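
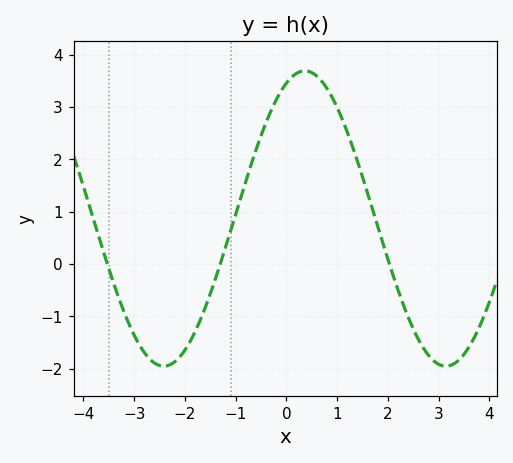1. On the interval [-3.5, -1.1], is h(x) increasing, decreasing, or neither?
neither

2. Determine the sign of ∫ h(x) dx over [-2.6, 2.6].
positive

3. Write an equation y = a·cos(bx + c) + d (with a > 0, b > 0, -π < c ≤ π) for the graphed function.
y = 2.82cos(1.13x - 0.412) + 0.87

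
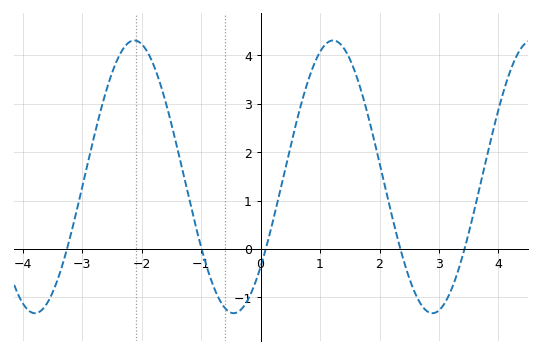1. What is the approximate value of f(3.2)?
-0.9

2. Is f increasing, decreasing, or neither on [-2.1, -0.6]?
decreasing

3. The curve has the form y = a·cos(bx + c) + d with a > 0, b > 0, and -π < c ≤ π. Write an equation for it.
y = 2.82cos(1.9x - 2.3) + 1.49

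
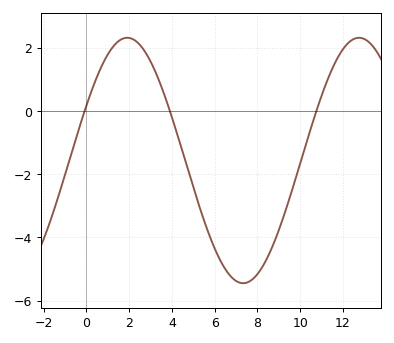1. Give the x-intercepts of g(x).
0, 4, 10.8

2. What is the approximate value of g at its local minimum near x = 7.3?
-5.4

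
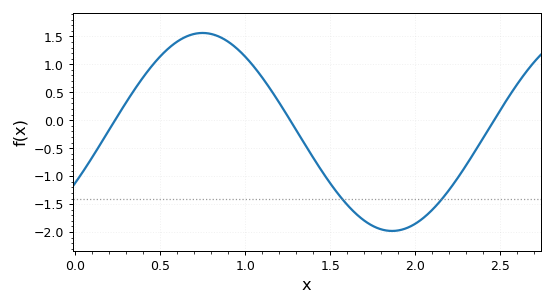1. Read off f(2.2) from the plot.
-1.25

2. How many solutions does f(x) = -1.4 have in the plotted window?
2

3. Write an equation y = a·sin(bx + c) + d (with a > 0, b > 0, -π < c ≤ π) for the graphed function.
y = 1.77sin(2.8x - 0.54) - 0.21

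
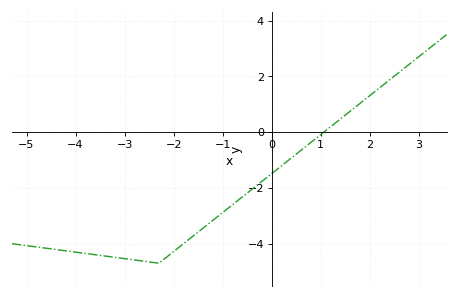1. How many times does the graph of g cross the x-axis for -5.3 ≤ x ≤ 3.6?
1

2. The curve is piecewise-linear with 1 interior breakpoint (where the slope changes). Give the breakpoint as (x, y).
(-2.3, -4.7)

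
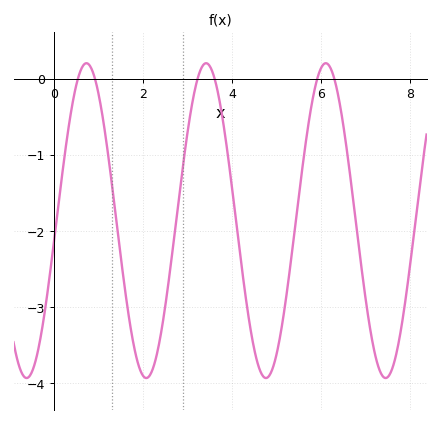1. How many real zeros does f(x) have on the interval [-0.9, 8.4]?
6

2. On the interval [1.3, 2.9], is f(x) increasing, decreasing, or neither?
neither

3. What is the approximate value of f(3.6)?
0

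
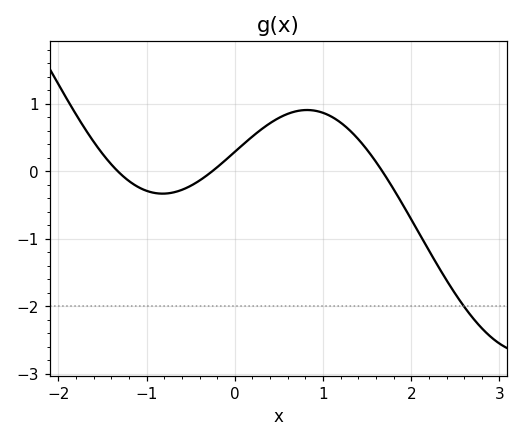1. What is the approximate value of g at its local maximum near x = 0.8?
0.905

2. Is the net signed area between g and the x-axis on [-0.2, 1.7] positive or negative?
positive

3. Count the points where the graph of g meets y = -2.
1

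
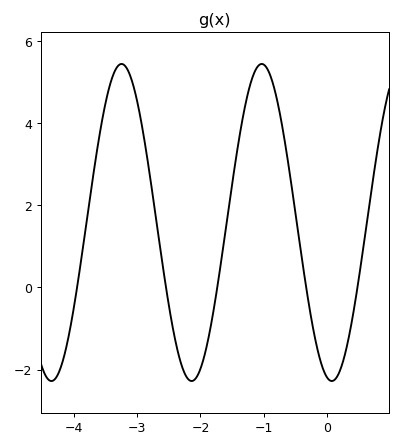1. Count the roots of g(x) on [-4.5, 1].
5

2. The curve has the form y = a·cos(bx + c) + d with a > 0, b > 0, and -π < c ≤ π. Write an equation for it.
y = 3.86cos(2.8x + 2.9) + 1.58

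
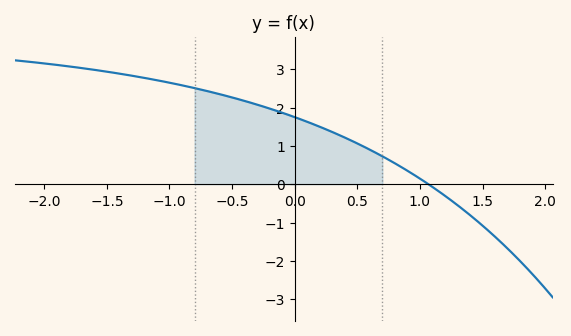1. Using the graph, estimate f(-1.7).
3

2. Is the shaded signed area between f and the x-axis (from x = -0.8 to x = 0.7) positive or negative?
positive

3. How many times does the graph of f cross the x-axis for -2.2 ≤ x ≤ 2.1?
1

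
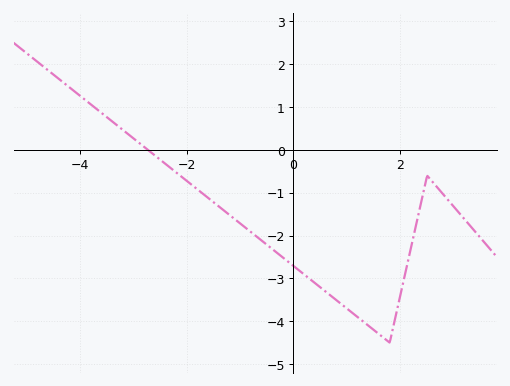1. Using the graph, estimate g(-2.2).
-0.5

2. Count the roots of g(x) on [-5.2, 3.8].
1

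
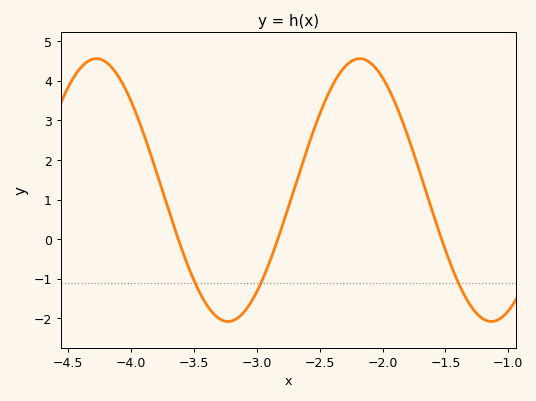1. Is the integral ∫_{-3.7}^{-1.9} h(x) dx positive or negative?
positive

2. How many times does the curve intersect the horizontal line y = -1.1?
3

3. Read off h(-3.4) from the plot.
-1.7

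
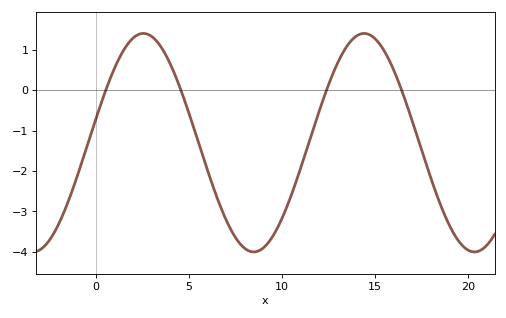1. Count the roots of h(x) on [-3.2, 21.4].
4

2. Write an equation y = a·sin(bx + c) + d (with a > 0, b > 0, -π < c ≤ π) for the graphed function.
y = 2.7sin(0.53x + 0.212) - 1.3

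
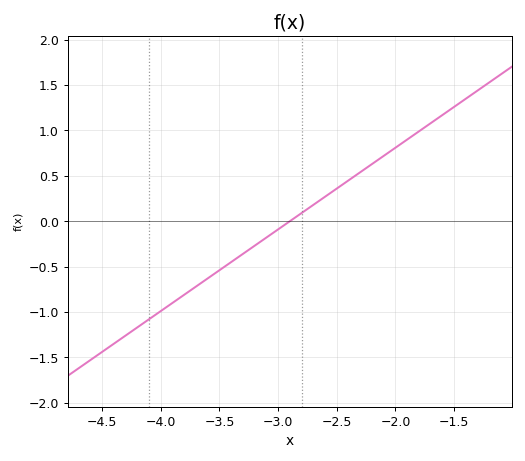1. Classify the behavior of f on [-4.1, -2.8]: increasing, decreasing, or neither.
increasing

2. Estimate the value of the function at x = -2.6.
0.25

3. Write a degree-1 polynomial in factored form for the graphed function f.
y = 0.9(x + 2.9)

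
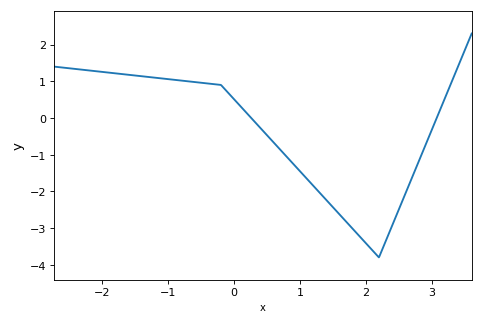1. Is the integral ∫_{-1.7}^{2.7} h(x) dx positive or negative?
negative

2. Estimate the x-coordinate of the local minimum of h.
2.2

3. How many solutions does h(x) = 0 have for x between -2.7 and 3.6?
2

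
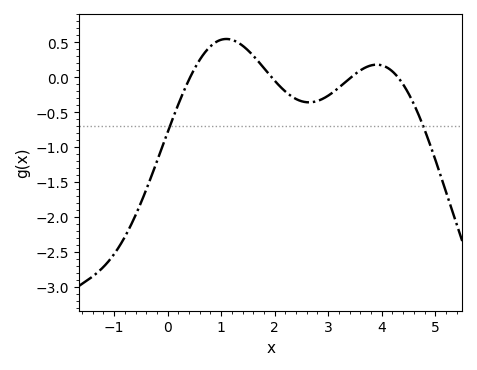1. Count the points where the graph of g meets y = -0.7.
2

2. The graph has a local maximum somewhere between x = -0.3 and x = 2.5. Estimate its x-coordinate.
1.1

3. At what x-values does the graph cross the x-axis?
0.42, 1.94, 3.43, 4.3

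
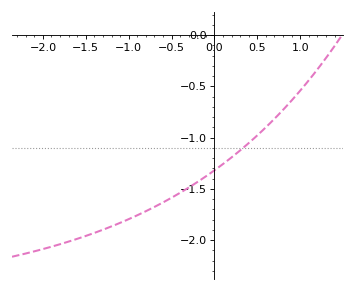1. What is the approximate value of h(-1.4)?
-1.95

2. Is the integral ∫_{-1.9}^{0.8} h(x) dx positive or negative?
negative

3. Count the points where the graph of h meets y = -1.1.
1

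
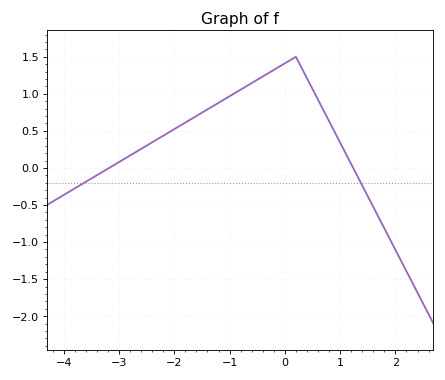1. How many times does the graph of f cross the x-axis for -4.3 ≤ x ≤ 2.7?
2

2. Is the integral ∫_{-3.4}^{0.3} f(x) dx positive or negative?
positive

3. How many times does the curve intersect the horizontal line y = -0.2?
2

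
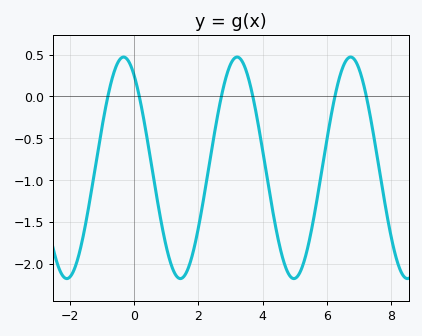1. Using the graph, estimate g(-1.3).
-1.1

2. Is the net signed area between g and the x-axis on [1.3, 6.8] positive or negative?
negative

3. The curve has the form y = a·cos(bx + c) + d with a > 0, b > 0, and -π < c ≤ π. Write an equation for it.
y = 1.32cos(1.8x + 0.57) - 0.85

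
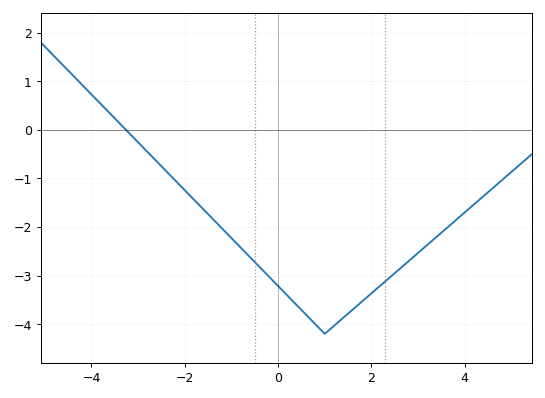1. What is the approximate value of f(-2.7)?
-0.6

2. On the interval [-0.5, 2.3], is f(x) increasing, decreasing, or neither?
neither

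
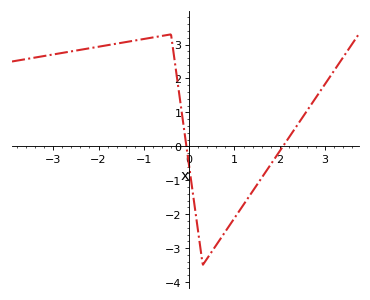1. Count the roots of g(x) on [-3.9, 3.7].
2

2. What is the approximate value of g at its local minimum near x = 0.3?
-3.5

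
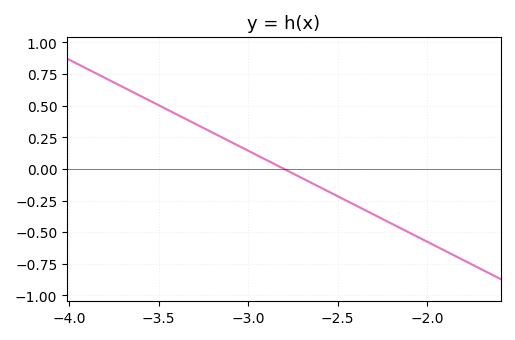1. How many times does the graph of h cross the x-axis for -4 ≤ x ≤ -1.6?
1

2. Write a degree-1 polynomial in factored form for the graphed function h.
y = -0.72(x + 2.8)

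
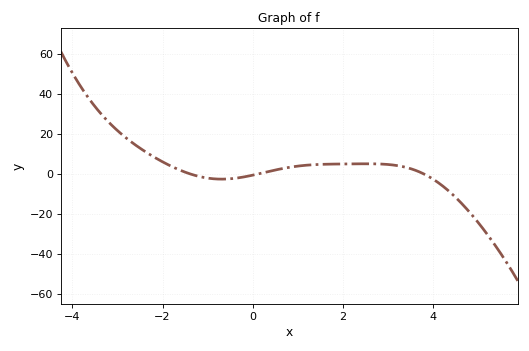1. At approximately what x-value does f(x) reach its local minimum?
-0.689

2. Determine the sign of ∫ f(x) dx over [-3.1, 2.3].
positive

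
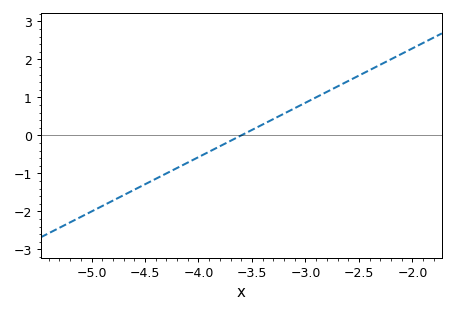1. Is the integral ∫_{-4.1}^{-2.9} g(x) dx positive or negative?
positive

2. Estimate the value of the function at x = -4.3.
-1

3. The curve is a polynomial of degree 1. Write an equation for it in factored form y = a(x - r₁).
y = 1.43(x + 3.6)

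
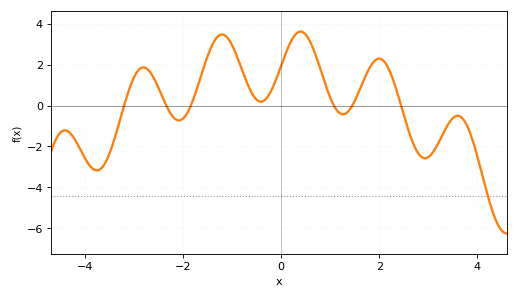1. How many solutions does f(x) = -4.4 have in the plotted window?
1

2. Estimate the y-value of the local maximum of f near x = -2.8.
1.8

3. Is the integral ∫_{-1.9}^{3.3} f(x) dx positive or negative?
positive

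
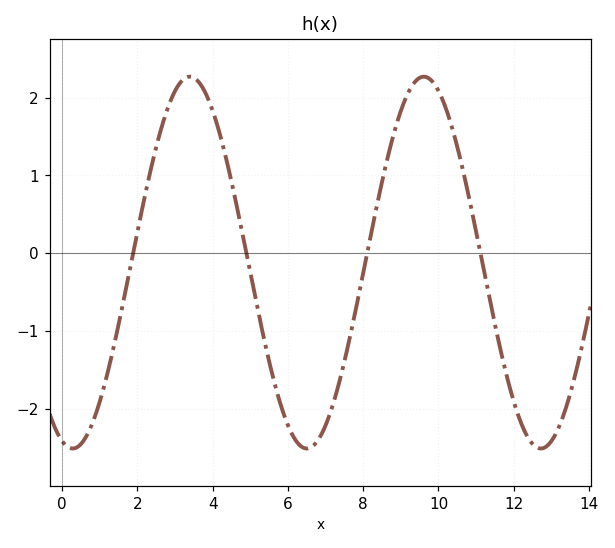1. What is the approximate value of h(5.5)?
-1.4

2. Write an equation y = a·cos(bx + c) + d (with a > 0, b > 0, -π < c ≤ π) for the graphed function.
y = 2.39cos(1x + 2.9) - 0.12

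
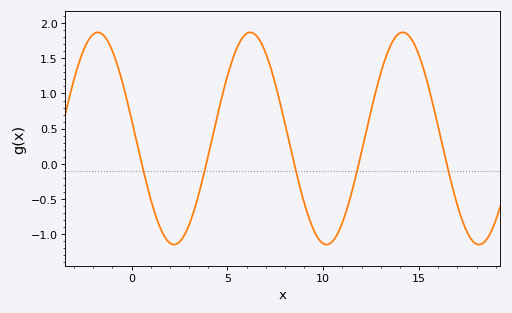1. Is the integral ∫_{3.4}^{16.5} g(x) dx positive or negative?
positive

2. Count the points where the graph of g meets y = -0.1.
5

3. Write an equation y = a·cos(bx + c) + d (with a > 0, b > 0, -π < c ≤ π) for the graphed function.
y = 1.51cos(0.79x + 1.39) + 0.36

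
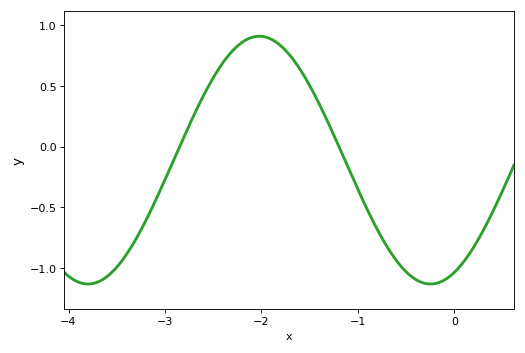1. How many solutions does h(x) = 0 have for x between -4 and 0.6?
2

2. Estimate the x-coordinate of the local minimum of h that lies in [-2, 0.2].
-0.2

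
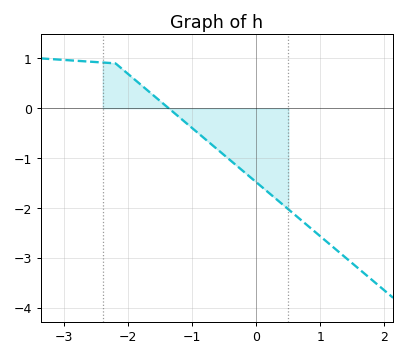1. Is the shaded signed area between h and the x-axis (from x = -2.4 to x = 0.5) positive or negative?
negative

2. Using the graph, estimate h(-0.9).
-0.5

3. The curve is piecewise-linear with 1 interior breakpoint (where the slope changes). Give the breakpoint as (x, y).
(-2.2, 0.9)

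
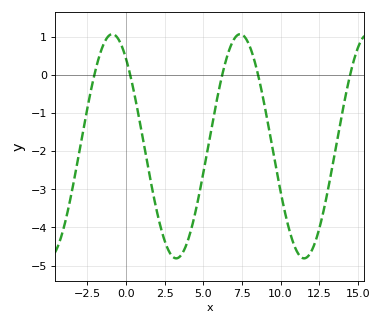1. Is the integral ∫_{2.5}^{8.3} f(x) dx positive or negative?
negative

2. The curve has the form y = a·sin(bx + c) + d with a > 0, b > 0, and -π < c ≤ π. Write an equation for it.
y = 2.94sin(0.76x + 2.24) - 1.87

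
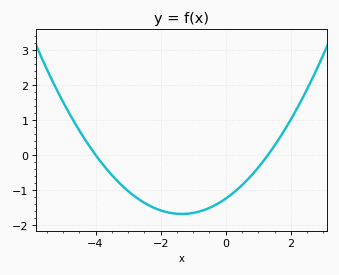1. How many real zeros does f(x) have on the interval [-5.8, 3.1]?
2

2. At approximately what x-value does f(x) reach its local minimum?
-1.35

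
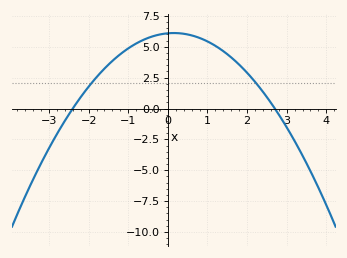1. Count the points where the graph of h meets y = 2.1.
2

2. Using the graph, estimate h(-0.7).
5.4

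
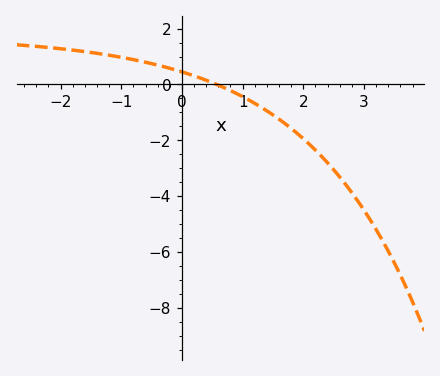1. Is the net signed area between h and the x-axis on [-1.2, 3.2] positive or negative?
negative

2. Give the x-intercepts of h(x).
0.572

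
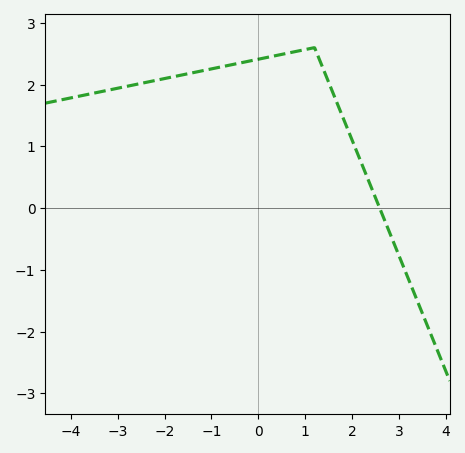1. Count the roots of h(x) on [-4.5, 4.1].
1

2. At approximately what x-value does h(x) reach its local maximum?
1.2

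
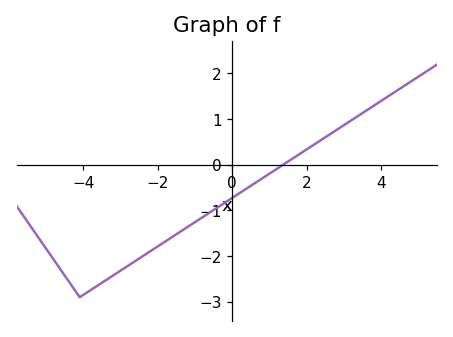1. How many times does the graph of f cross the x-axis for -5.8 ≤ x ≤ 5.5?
1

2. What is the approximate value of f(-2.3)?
-1.9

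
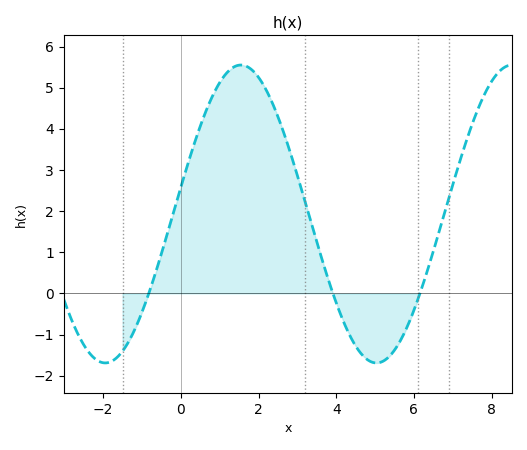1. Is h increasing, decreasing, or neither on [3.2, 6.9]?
neither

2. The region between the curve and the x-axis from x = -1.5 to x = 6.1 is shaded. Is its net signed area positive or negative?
positive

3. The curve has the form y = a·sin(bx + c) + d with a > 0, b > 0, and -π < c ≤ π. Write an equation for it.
y = 3.62sin(0.9x + 0.18) + 1.93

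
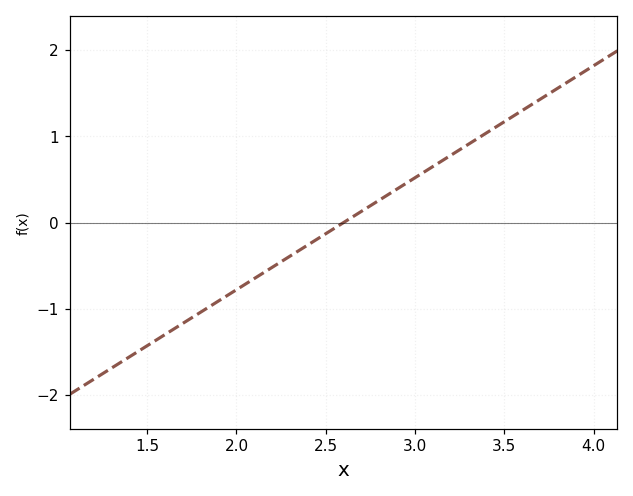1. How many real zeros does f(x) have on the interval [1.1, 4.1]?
1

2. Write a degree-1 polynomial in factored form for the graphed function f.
y = 1.3(x - 2.6)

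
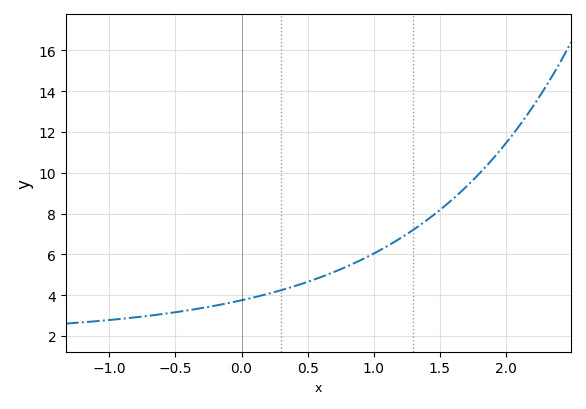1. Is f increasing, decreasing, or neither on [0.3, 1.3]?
increasing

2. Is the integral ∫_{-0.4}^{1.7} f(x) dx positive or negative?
positive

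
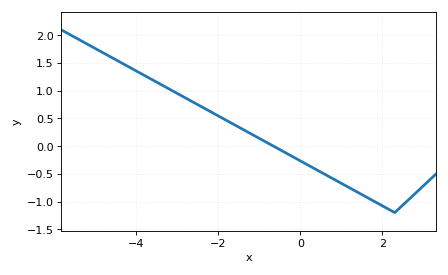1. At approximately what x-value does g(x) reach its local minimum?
2.3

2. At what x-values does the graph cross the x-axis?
-0.652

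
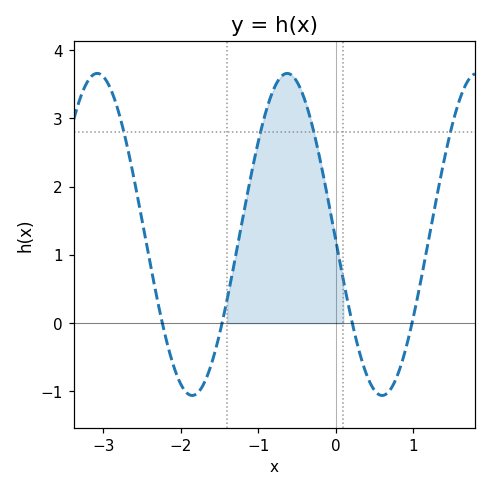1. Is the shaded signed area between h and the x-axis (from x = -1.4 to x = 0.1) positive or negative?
positive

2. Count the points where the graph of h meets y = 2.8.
4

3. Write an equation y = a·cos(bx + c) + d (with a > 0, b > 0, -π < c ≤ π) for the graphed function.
y = 2.36cos(2.56x + 1.6) + 1.3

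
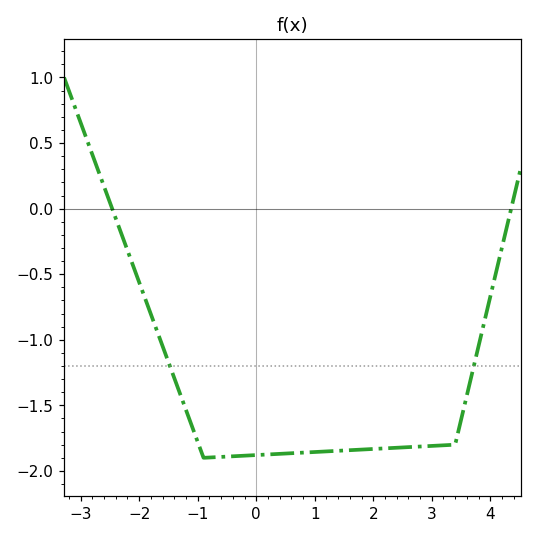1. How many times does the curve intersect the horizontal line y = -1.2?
2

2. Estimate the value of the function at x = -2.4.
-0.05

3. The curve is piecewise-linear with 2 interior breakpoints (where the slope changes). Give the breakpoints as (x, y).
(-0.9, -1.9); (3.4, -1.8)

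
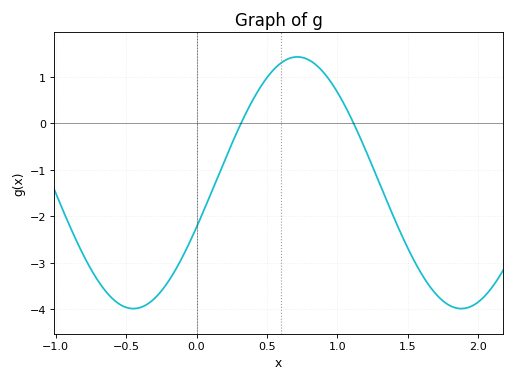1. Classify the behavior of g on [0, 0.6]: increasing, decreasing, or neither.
increasing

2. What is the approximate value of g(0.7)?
1.43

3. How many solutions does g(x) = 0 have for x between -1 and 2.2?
2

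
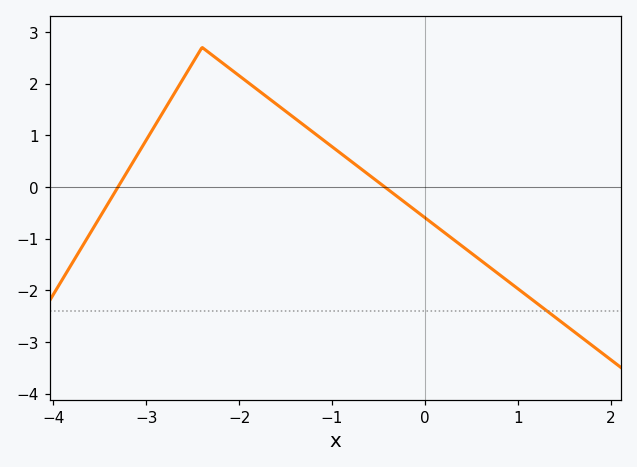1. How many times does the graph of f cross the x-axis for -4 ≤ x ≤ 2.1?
2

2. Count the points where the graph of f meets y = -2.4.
1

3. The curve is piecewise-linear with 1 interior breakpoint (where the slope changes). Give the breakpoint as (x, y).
(-2.4, 2.7)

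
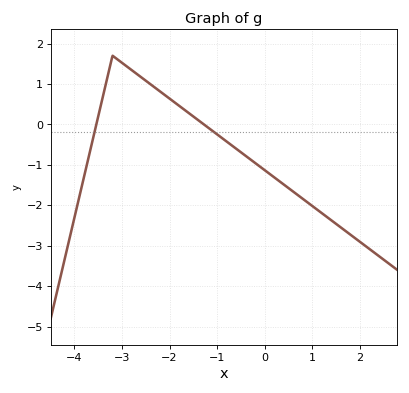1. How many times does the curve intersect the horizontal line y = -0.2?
2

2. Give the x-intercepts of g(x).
-3.54, -1.28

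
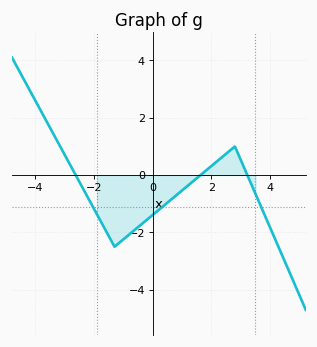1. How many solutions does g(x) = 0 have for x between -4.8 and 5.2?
3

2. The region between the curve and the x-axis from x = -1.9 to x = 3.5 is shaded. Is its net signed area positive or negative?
negative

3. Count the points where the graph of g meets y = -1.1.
3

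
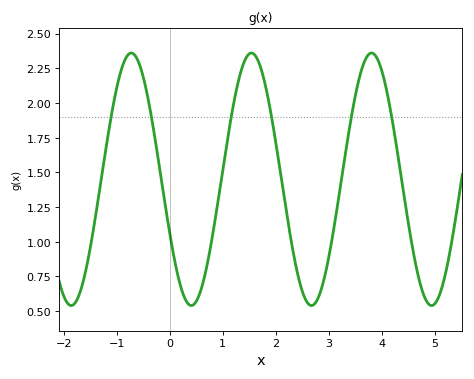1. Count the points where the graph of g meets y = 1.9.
6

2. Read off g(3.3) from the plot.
1.59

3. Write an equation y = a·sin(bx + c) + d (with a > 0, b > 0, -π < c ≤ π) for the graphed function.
y = 0.91sin(2.77x - 2.7) + 1.45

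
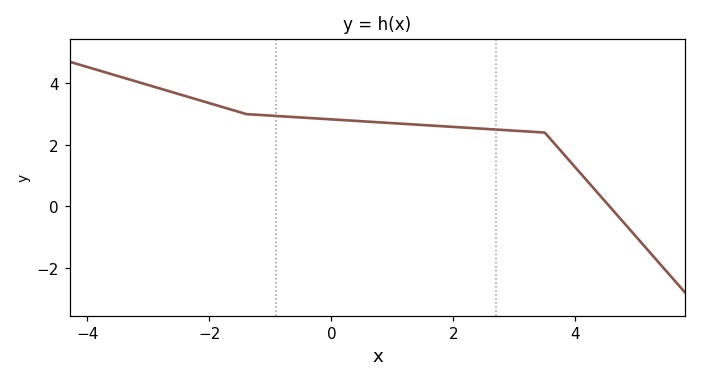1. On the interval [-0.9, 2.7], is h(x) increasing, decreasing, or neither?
decreasing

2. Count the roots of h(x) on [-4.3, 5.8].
1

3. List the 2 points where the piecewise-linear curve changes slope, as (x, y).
(-1.4, 3); (3.5, 2.4)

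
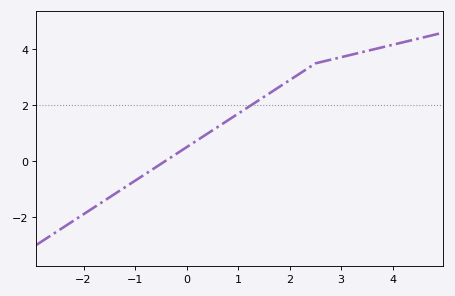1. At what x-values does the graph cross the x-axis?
-0.4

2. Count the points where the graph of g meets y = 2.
1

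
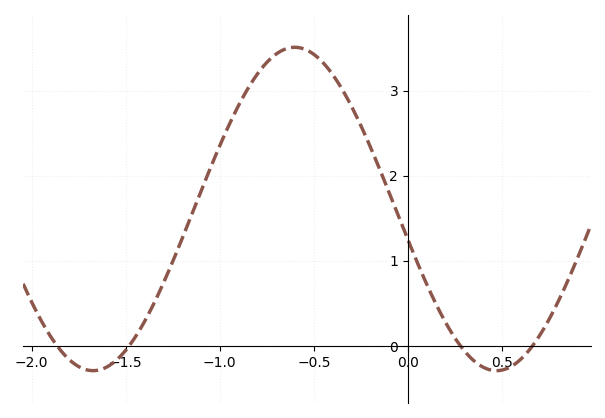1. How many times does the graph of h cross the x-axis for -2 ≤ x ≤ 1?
4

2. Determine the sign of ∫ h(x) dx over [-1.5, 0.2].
positive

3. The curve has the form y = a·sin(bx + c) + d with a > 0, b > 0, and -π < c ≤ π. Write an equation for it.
y = 1.9sin(2.9x - 3) + 1.61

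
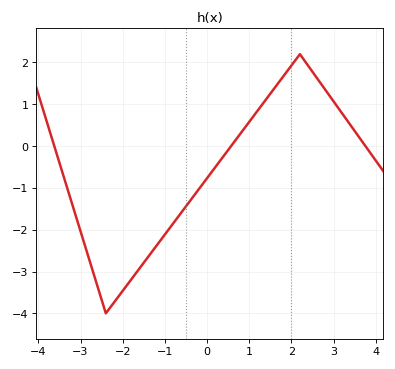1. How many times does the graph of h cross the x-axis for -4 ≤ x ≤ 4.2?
3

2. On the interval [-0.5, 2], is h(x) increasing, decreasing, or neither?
increasing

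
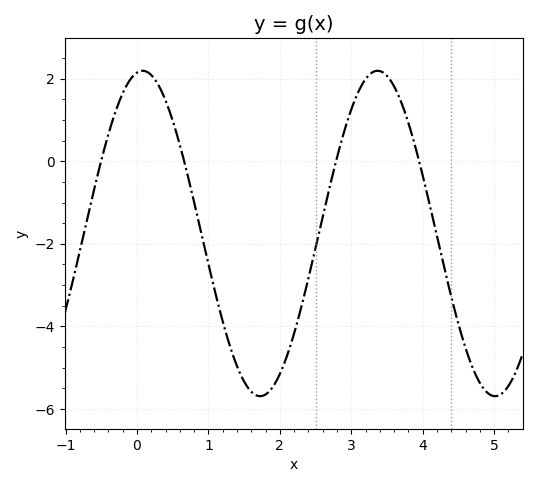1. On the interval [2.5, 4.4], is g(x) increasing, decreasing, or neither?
neither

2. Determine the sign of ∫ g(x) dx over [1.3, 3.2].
negative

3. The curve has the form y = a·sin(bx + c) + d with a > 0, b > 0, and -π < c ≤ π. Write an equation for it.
y = 3.94sin(1.9x + 1.4) - 1.75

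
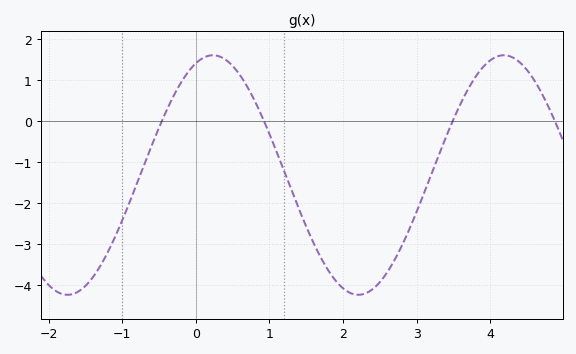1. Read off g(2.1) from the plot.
-4.2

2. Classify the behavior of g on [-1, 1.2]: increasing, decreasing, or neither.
neither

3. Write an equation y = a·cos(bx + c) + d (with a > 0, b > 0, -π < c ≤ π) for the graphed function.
y = 2.92cos(1.59x - 0.37) - 1.32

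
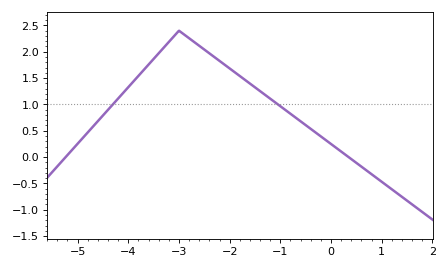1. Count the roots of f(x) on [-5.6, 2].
2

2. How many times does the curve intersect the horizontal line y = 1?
2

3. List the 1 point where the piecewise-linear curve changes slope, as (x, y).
(-3, 2.4)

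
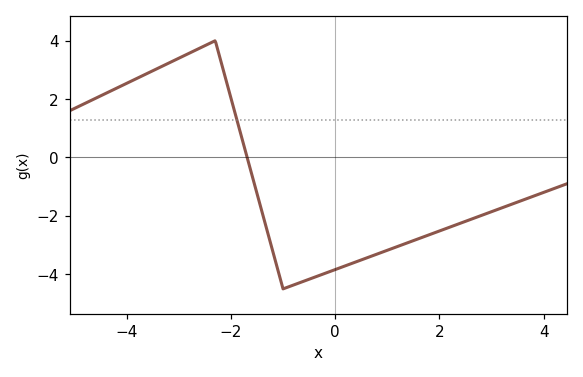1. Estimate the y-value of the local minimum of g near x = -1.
-4.4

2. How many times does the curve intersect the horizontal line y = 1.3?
1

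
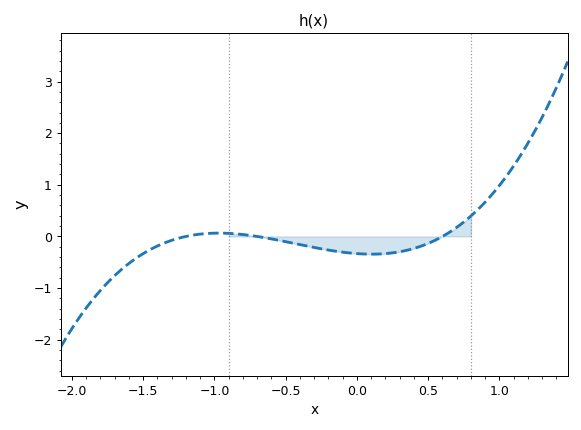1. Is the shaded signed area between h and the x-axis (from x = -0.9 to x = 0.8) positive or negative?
negative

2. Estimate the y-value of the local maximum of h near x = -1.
0.1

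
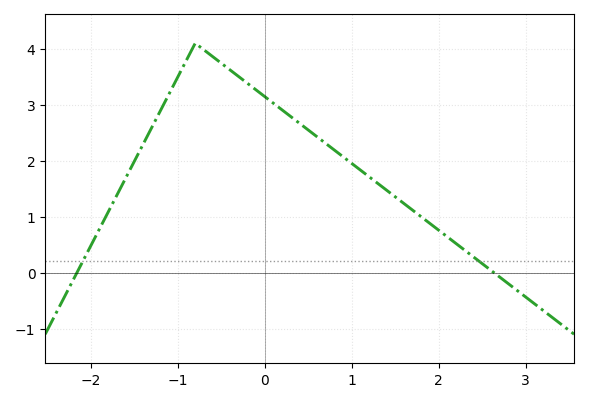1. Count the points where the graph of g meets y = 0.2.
2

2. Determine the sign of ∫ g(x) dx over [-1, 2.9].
positive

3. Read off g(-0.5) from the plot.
3.7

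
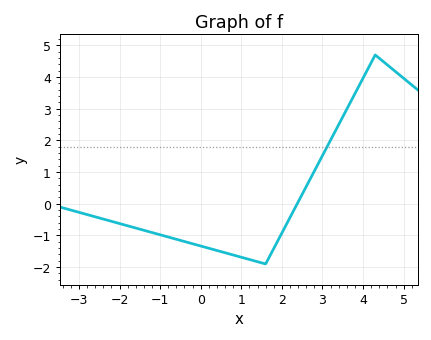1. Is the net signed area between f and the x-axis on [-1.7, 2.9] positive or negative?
negative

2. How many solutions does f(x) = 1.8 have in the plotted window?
1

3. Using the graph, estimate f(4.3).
4.7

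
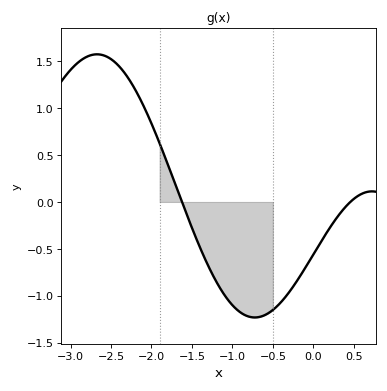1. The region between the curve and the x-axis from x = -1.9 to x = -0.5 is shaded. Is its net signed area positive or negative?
negative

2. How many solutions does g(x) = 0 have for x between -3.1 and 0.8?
2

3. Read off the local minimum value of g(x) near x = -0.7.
-1.23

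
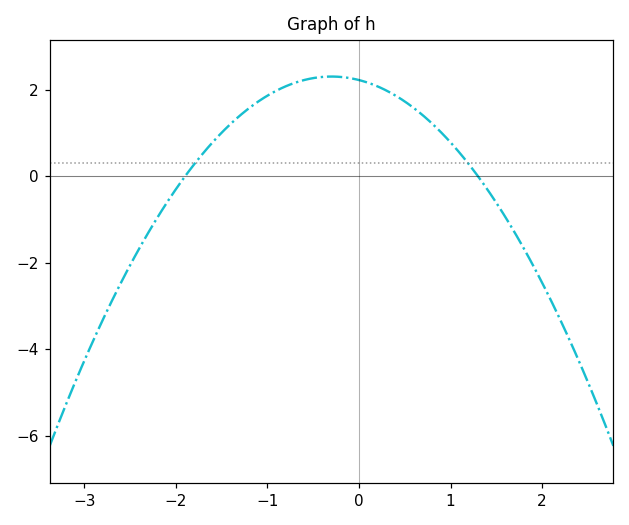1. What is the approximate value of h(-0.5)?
2.2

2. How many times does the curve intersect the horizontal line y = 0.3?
2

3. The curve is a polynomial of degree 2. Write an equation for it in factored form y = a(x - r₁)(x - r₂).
y = -0.9(x + 1.9)(x - 1.3)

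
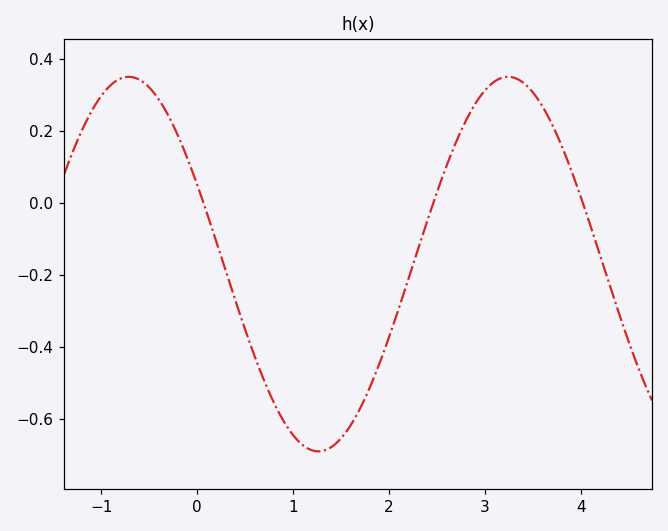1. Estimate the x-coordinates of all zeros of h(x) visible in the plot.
0.1, 2.5, 4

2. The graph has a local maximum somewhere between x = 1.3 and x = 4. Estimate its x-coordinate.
3.2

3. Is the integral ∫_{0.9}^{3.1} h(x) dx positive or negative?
negative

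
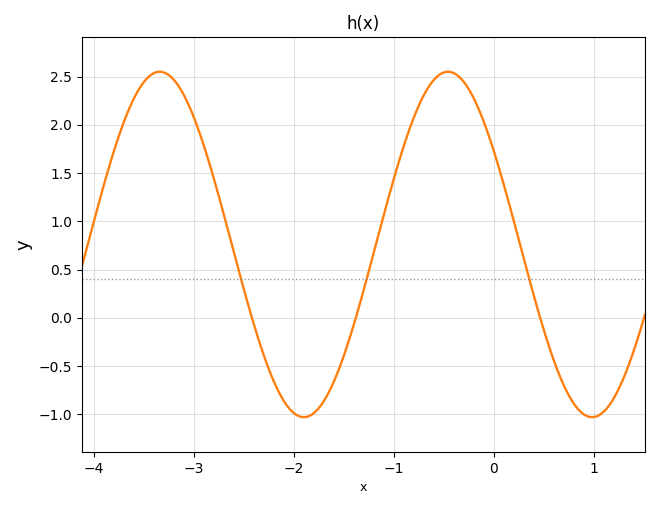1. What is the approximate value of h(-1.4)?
-0.069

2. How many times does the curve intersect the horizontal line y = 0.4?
3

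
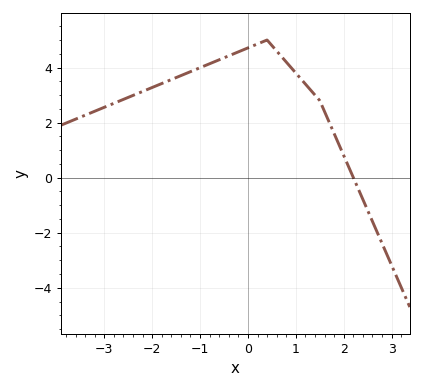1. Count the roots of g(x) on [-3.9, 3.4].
1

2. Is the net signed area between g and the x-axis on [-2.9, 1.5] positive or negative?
positive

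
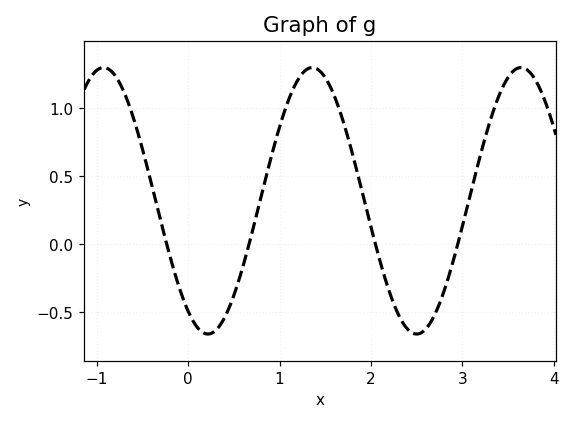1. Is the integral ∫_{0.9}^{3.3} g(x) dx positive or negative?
positive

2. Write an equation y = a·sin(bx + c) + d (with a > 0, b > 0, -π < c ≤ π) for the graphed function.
y = 0.98sin(2.8x - 2.2) + 0.32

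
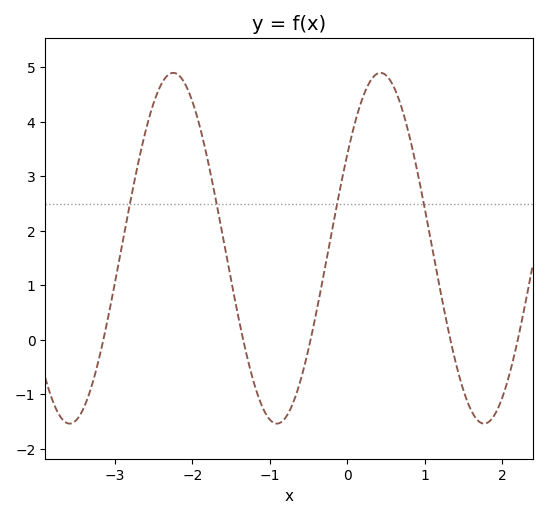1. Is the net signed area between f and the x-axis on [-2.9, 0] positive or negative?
positive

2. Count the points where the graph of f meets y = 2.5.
4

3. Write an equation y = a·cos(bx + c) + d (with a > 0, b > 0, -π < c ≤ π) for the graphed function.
y = 3.22cos(2.35x - 1) + 1.68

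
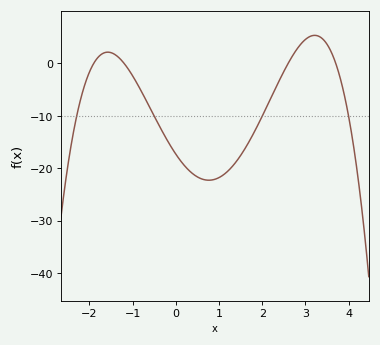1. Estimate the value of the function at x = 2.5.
-1.54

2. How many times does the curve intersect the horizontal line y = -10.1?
4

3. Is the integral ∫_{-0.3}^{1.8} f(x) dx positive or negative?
negative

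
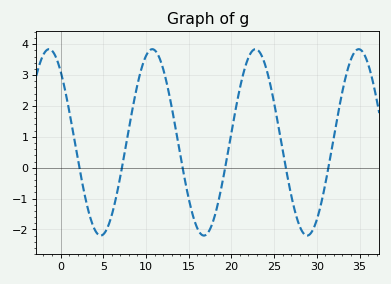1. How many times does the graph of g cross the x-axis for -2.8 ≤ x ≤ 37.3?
6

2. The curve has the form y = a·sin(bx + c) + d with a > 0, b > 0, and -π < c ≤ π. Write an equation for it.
y = 3.02sin(0.52x + 2.27) + 0.82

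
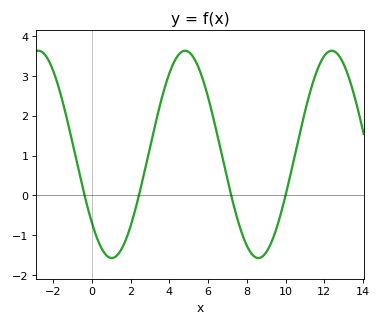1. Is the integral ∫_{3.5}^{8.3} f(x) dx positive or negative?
positive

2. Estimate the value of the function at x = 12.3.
3.6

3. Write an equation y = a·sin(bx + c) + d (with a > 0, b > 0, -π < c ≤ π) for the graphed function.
y = 2.6sin(0.83x - 2.4) + 1.03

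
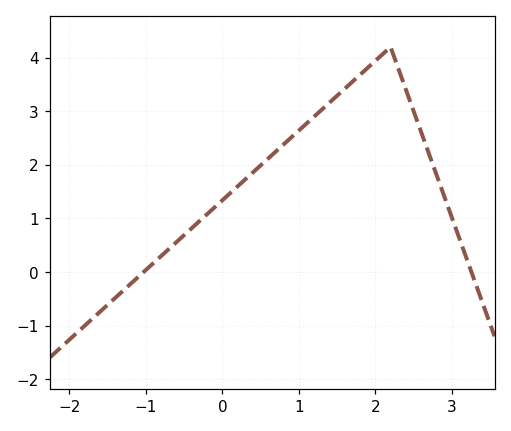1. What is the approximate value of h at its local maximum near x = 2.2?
4.2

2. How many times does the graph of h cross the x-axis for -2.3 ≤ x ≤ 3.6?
2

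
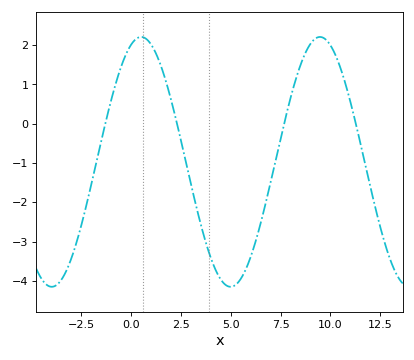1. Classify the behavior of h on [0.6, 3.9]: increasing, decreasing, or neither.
decreasing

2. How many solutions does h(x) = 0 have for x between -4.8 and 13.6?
4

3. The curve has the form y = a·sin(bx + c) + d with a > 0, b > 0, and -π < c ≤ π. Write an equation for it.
y = 3.18sin(0.7x + 1.22) - 0.97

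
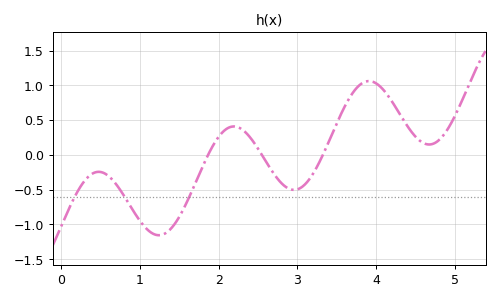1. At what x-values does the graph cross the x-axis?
1.87, 2.55, 3.32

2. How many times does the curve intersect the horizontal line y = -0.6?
3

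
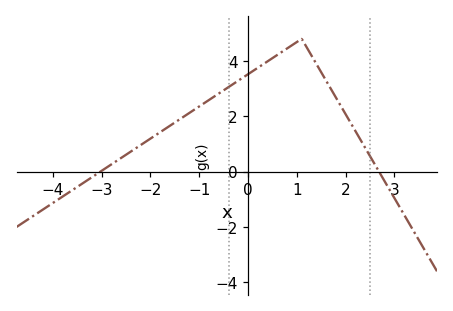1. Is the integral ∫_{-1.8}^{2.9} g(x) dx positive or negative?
positive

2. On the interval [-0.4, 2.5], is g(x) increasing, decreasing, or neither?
neither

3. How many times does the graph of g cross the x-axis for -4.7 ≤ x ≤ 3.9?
2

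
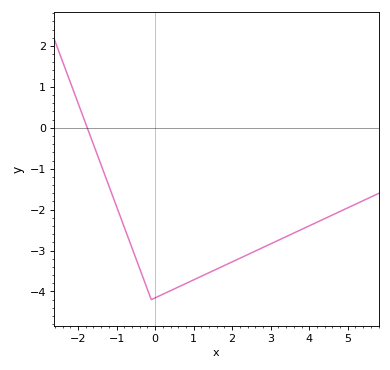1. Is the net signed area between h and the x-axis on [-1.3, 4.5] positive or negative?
negative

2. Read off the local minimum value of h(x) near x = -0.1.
-4.2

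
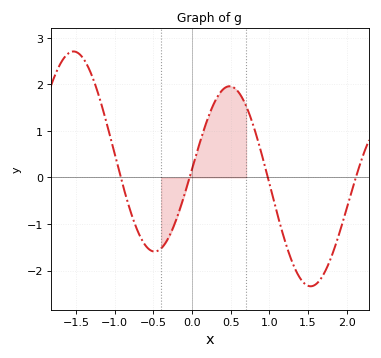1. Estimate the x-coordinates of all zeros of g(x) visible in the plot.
-0.9, 0, 1, 2.1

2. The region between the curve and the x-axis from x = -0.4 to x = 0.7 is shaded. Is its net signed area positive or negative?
positive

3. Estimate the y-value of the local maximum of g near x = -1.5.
2.7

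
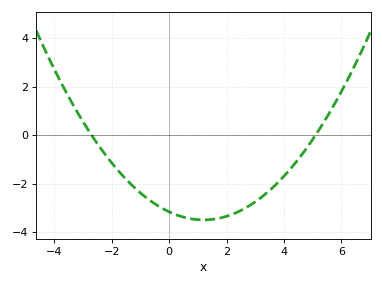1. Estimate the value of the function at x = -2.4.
-0.518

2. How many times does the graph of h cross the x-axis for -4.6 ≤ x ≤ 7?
2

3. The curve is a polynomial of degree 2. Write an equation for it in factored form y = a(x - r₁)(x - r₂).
y = 0.23(x + 2.7)(x - 5.1)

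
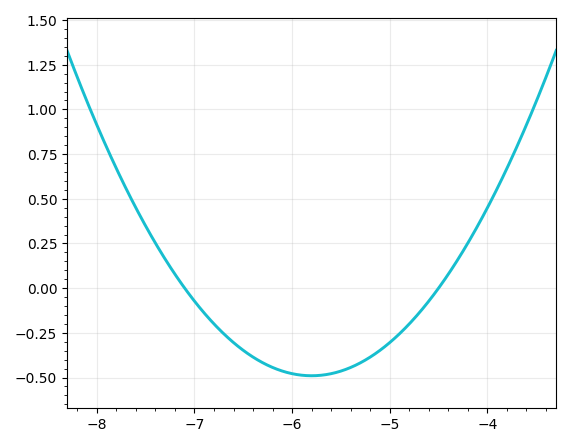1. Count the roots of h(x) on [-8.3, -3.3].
2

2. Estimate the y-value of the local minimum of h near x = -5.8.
-0.5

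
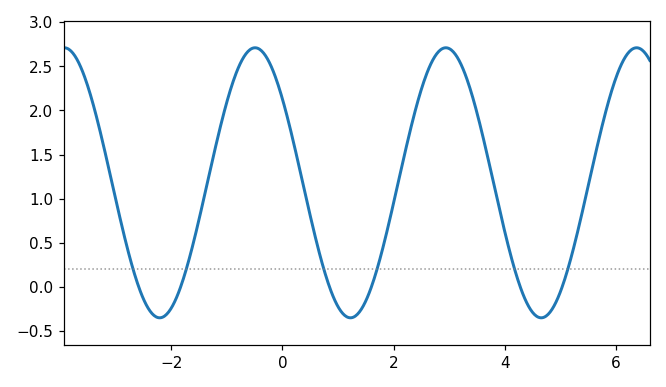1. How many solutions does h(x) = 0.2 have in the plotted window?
6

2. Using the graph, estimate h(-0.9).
2.3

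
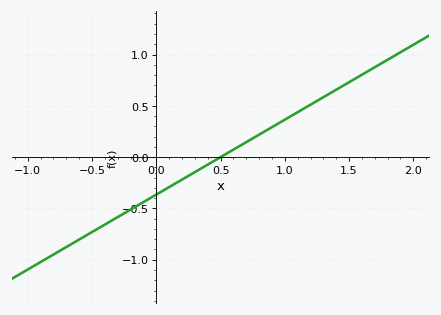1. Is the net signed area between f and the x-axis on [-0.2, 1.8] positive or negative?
positive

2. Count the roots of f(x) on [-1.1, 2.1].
1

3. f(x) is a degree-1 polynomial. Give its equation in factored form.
y = 0.73(x - 0.5)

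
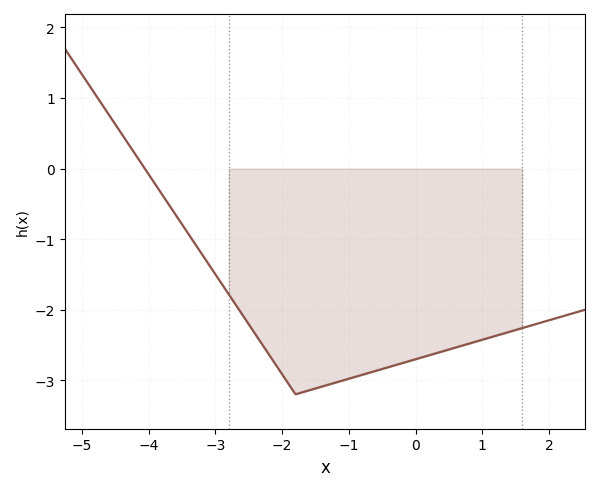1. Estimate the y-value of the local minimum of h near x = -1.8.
-3.2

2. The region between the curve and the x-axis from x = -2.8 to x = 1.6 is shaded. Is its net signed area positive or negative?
negative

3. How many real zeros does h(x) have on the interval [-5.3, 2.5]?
1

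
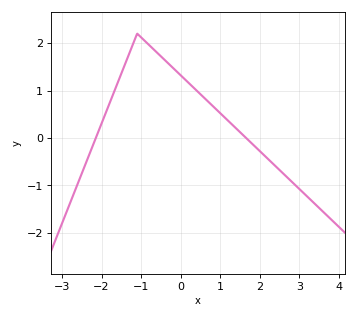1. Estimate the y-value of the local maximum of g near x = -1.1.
2.2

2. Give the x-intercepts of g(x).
-2.14, 1.65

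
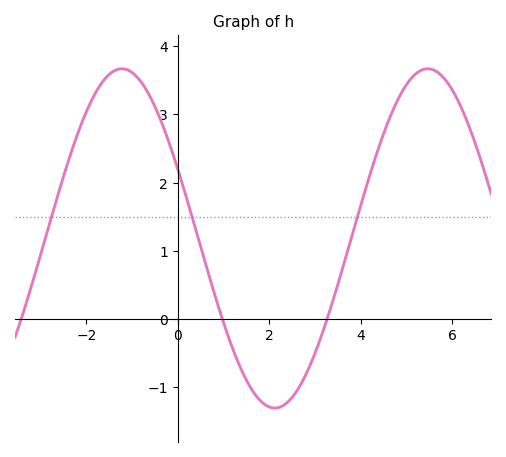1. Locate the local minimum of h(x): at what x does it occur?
2.12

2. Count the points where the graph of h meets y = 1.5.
3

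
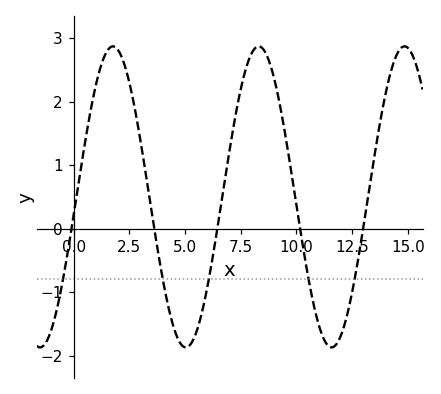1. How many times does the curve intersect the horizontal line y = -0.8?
5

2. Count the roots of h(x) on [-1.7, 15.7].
5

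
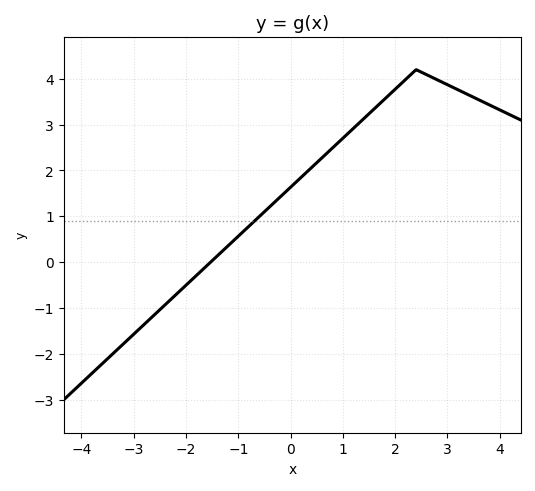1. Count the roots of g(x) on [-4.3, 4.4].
1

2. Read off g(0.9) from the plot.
2.6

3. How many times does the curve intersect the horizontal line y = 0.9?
1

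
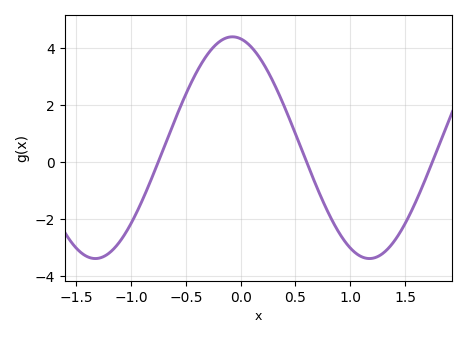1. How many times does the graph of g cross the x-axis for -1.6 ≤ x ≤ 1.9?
3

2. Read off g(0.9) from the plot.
-2.49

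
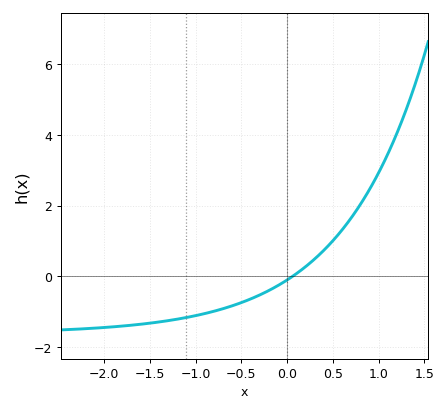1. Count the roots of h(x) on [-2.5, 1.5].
1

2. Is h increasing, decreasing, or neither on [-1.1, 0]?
increasing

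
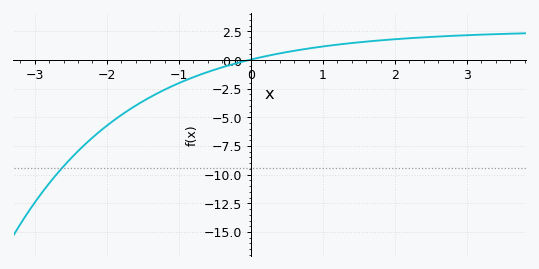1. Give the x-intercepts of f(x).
-0.033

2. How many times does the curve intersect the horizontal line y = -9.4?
1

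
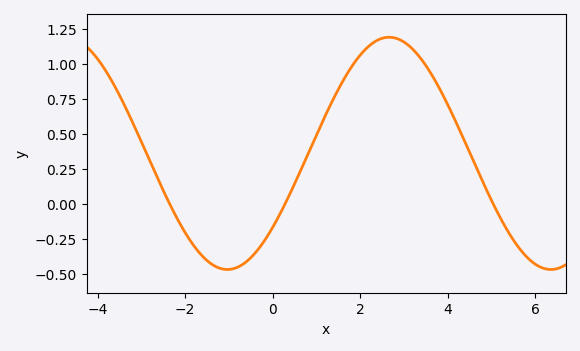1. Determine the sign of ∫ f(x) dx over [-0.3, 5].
positive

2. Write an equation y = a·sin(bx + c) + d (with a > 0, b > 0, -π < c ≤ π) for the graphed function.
y = 0.83sin(0.85x - 0.69) + 0.36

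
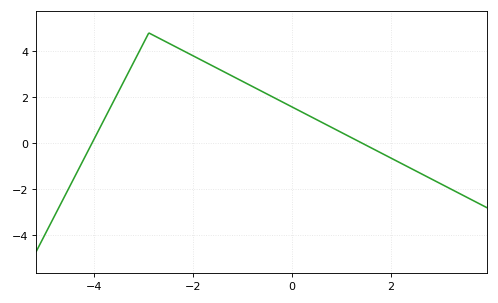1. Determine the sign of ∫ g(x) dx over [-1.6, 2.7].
positive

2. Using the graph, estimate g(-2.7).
4.6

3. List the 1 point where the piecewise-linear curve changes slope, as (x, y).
(-2.9, 4.8)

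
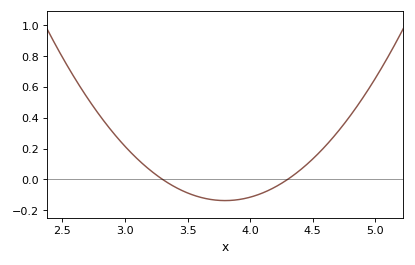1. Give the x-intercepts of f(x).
3.3, 4.3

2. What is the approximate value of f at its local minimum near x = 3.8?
-0.14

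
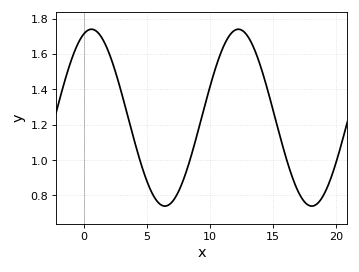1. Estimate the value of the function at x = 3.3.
1.3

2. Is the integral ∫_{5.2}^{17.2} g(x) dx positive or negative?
positive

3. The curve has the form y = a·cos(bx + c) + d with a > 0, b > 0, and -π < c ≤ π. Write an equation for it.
y = 0.5cos(0.54x - 0.34) + 1.24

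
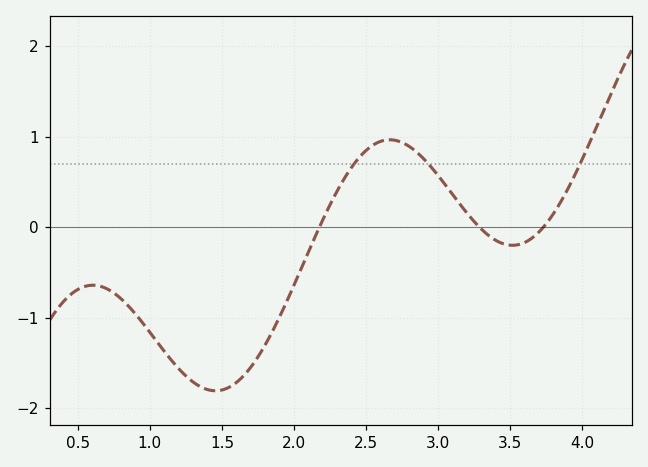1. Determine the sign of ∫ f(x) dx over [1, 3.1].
negative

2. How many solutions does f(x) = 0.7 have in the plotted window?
3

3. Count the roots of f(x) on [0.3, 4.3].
3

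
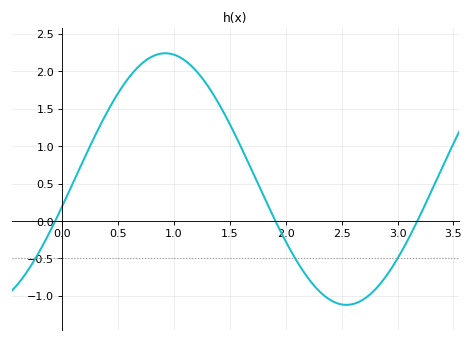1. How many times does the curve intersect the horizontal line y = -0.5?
3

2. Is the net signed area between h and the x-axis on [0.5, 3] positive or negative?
positive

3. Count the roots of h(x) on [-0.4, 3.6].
3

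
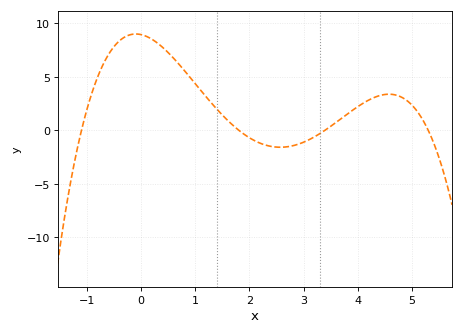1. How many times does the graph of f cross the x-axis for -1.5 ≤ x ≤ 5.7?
4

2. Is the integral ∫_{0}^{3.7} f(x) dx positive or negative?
positive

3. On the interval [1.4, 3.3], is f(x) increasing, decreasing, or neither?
neither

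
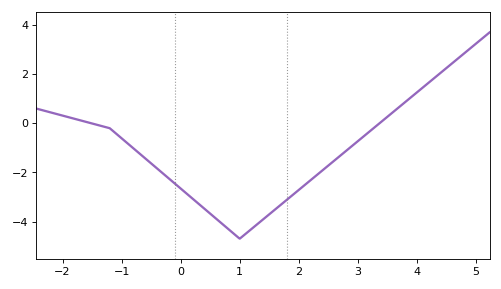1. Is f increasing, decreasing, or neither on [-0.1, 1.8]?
neither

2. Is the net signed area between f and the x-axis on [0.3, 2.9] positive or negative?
negative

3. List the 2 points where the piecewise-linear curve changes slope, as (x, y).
(-1.2, -0.2); (1, -4.7)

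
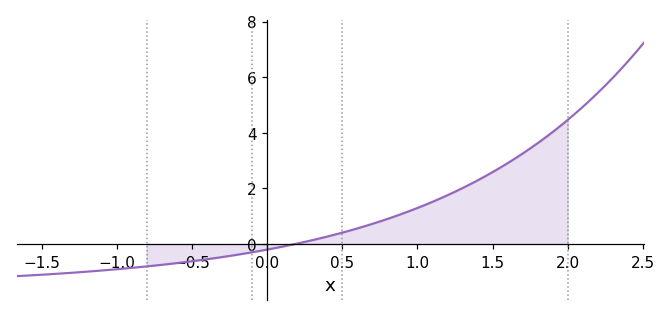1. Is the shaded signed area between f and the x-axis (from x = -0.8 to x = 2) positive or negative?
positive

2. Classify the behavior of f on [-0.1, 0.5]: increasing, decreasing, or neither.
increasing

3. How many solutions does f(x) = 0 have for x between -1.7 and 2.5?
1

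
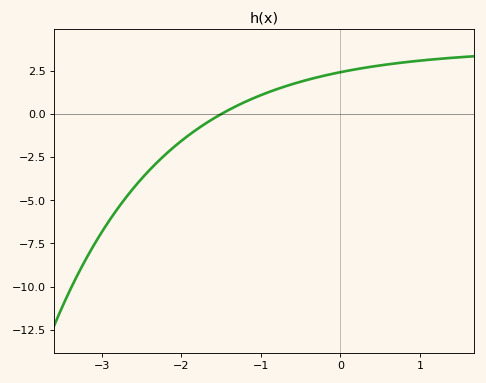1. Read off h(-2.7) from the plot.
-4.88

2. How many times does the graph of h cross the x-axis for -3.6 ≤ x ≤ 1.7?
1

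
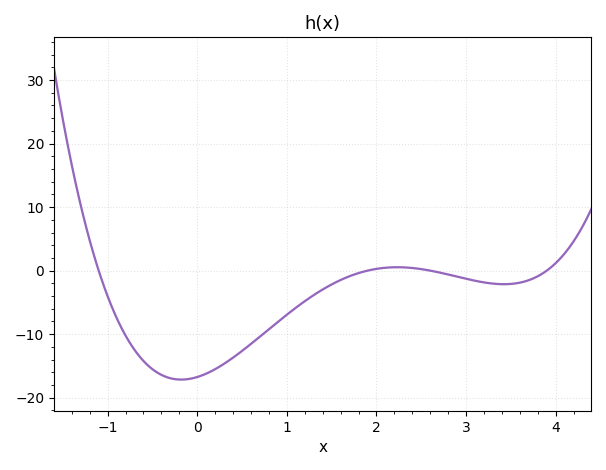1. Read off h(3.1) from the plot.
-1.59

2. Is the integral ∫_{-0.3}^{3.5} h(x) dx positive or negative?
negative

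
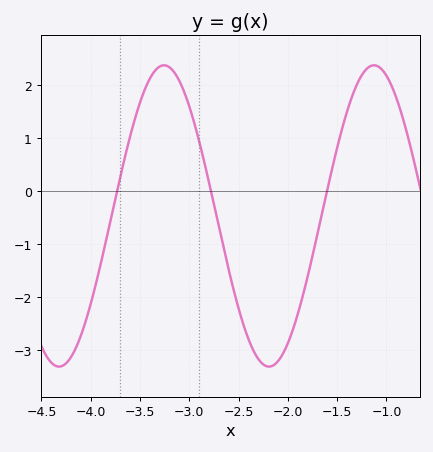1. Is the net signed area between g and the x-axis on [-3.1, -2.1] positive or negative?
negative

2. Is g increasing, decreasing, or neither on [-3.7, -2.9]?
neither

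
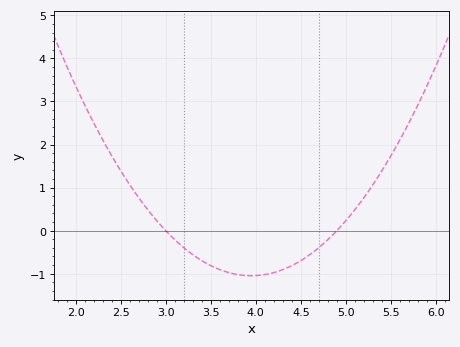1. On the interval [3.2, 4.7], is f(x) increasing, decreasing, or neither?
neither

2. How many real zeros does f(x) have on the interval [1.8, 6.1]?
2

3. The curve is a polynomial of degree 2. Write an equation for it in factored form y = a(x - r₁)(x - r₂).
y = 1.16(x - 3)(x - 4.9)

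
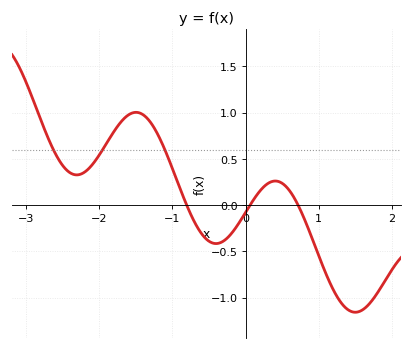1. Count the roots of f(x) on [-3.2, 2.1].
3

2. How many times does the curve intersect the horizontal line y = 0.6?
3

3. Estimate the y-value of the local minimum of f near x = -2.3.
0.35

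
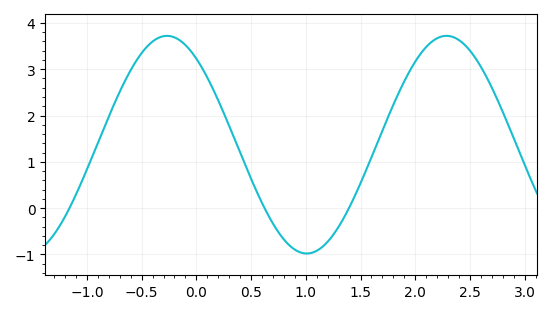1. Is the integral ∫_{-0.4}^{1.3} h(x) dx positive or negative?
positive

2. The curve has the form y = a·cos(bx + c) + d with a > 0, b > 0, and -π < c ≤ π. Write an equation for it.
y = 2.35cos(2.46x + 0.66) + 1.37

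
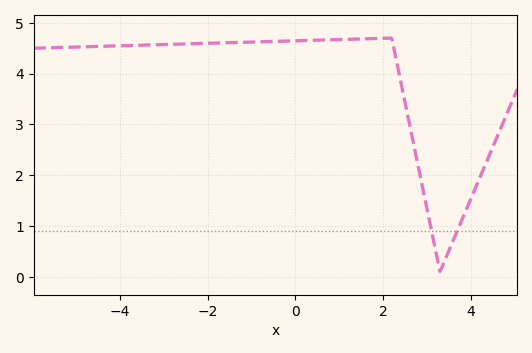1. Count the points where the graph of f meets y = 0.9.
2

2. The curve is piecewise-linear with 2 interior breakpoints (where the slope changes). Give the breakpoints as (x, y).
(2.2, 4.7); (3.3, 0.1)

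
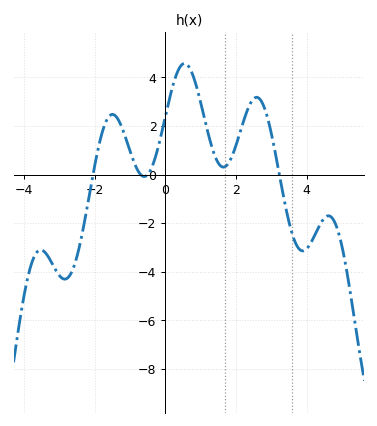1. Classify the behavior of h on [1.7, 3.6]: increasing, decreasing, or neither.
neither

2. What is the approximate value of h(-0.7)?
0.002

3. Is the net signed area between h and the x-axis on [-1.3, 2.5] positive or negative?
positive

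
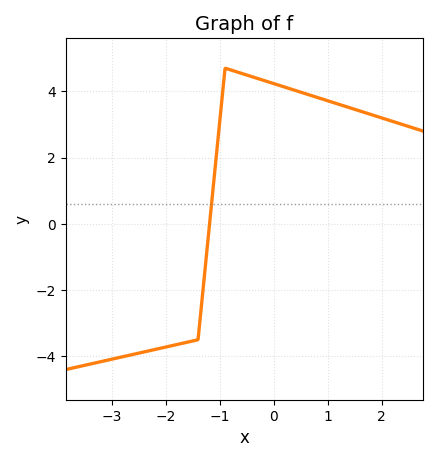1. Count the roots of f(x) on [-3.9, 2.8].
1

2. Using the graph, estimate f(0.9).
3.8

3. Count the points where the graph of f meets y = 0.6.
1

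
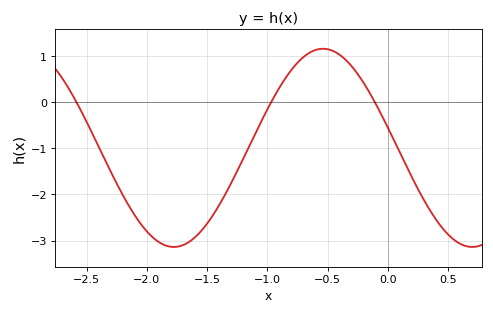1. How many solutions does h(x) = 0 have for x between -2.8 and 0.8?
3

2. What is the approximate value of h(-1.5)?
-2.6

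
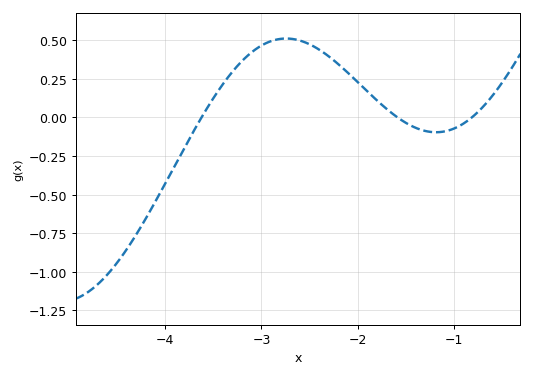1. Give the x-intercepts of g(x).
-3.6, -1.6, -0.8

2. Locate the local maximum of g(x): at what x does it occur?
-2.7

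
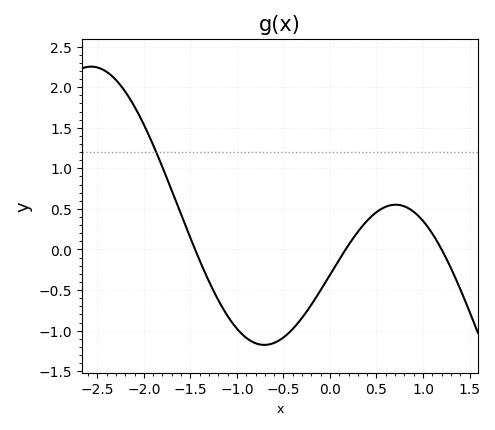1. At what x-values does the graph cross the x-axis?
-1.45, 0.168, 1.2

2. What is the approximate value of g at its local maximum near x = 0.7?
0.552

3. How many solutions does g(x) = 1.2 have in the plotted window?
1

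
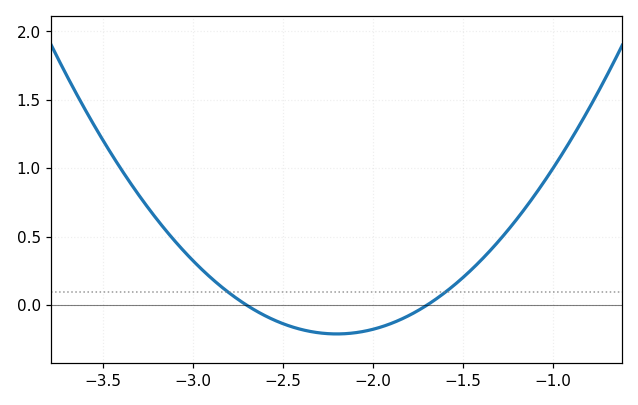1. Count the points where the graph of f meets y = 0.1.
2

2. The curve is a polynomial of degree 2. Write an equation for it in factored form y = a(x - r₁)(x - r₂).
y = 0.84(x + 2.7)(x + 1.7)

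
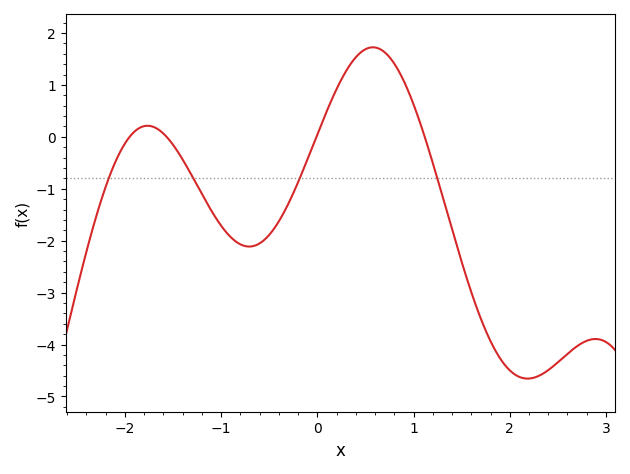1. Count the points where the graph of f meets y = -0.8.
4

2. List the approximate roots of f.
-1.95, -1.57, -0.01, 1.12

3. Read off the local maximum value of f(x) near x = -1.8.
0.213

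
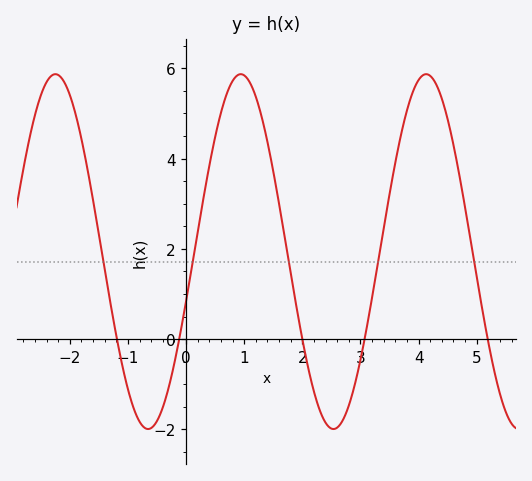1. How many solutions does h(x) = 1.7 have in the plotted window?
5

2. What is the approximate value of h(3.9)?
5.47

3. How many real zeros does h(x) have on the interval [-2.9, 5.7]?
5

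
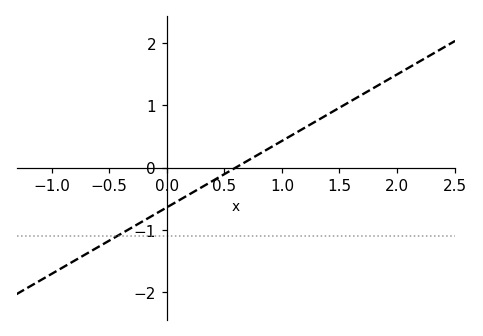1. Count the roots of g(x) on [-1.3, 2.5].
1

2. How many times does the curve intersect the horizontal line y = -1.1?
1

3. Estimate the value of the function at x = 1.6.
1.07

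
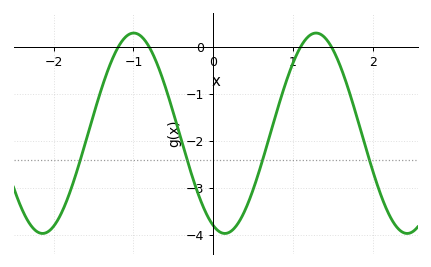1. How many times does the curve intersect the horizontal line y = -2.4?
4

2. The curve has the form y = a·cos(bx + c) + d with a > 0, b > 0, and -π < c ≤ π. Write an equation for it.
y = 2.13cos(2.8x + 2.7) - 1.84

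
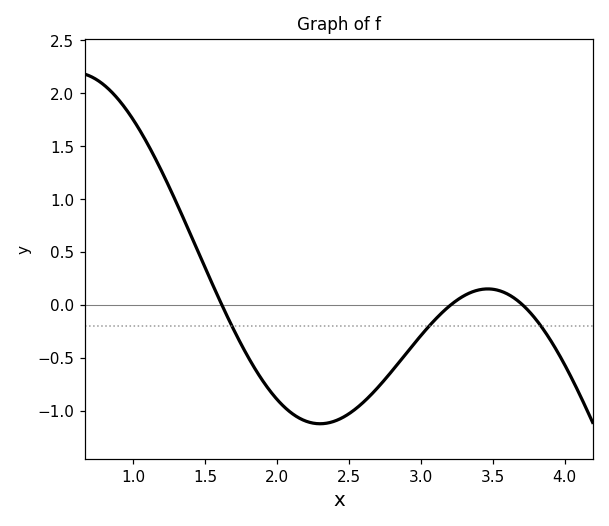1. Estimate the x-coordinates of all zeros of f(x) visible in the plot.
1.6, 3.2, 3.7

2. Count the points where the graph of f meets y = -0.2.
3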